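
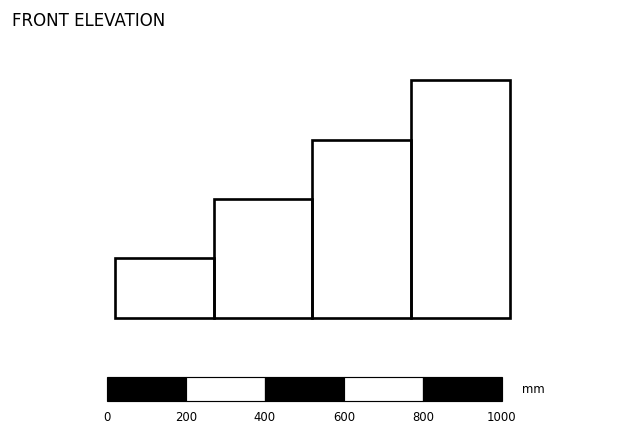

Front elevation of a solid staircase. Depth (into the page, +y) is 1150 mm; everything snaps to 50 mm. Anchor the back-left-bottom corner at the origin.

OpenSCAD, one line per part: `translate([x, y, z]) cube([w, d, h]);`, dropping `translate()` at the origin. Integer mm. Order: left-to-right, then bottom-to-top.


cube([250, 1150, 150]);
translate([250, 0, 0]) cube([250, 1150, 300]);
translate([500, 0, 0]) cube([250, 1150, 450]);
translate([750, 0, 0]) cube([250, 1150, 600]);


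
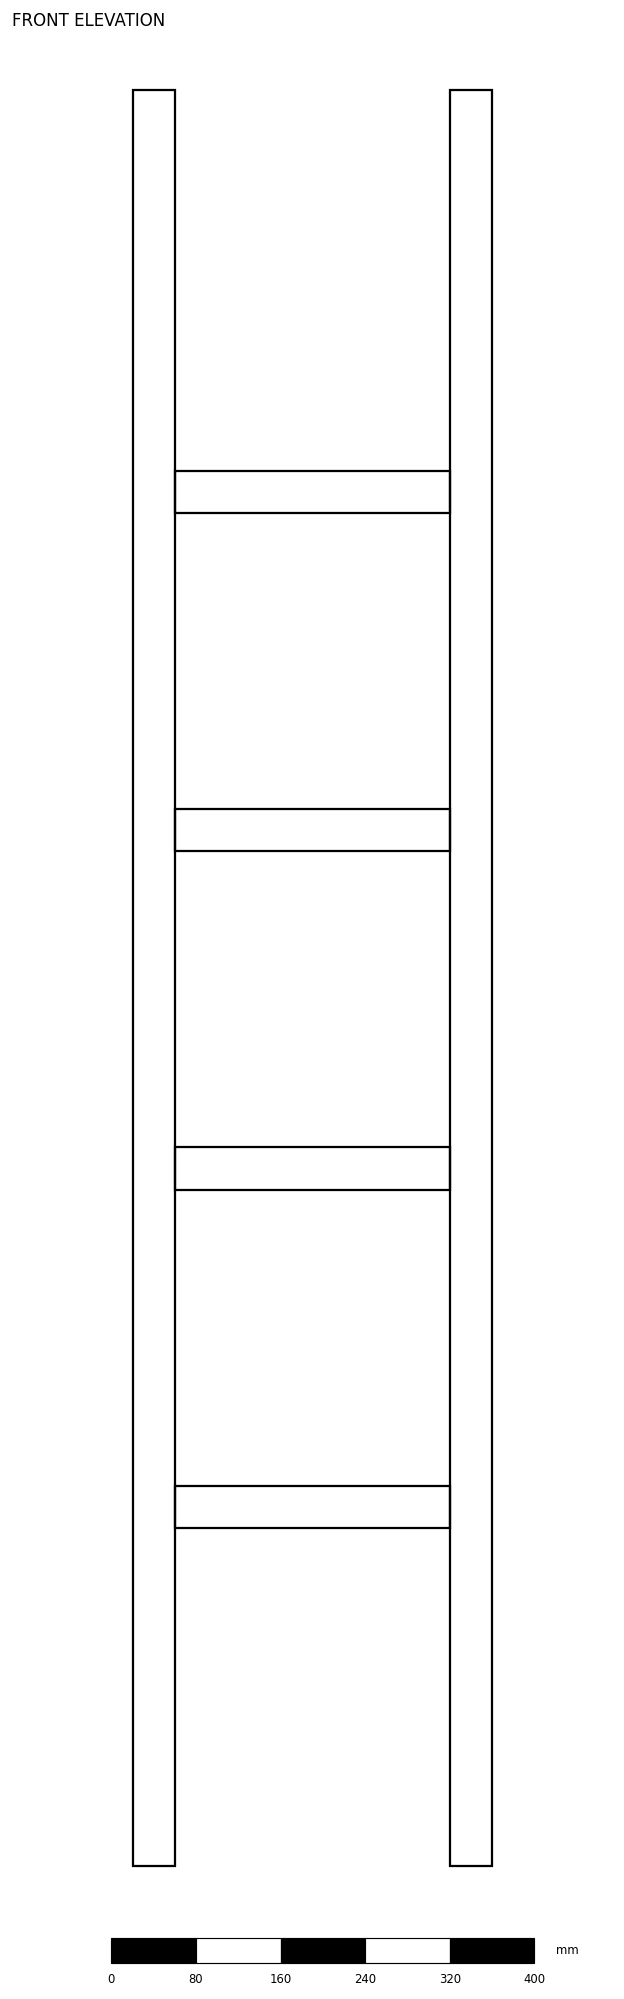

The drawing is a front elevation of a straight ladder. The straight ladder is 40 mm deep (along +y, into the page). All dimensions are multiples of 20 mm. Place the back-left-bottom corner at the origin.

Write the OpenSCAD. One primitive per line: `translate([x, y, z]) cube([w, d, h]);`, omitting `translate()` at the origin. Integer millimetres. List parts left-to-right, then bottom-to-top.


cube([40, 40, 1680]);
translate([40, 0, 320]) cube([260, 40, 40]);
translate([40, 0, 640]) cube([260, 40, 40]);
translate([40, 0, 960]) cube([260, 40, 40]);
translate([40, 0, 1280]) cube([260, 40, 40]);
translate([300, 0, 0]) cube([40, 40, 1680]);


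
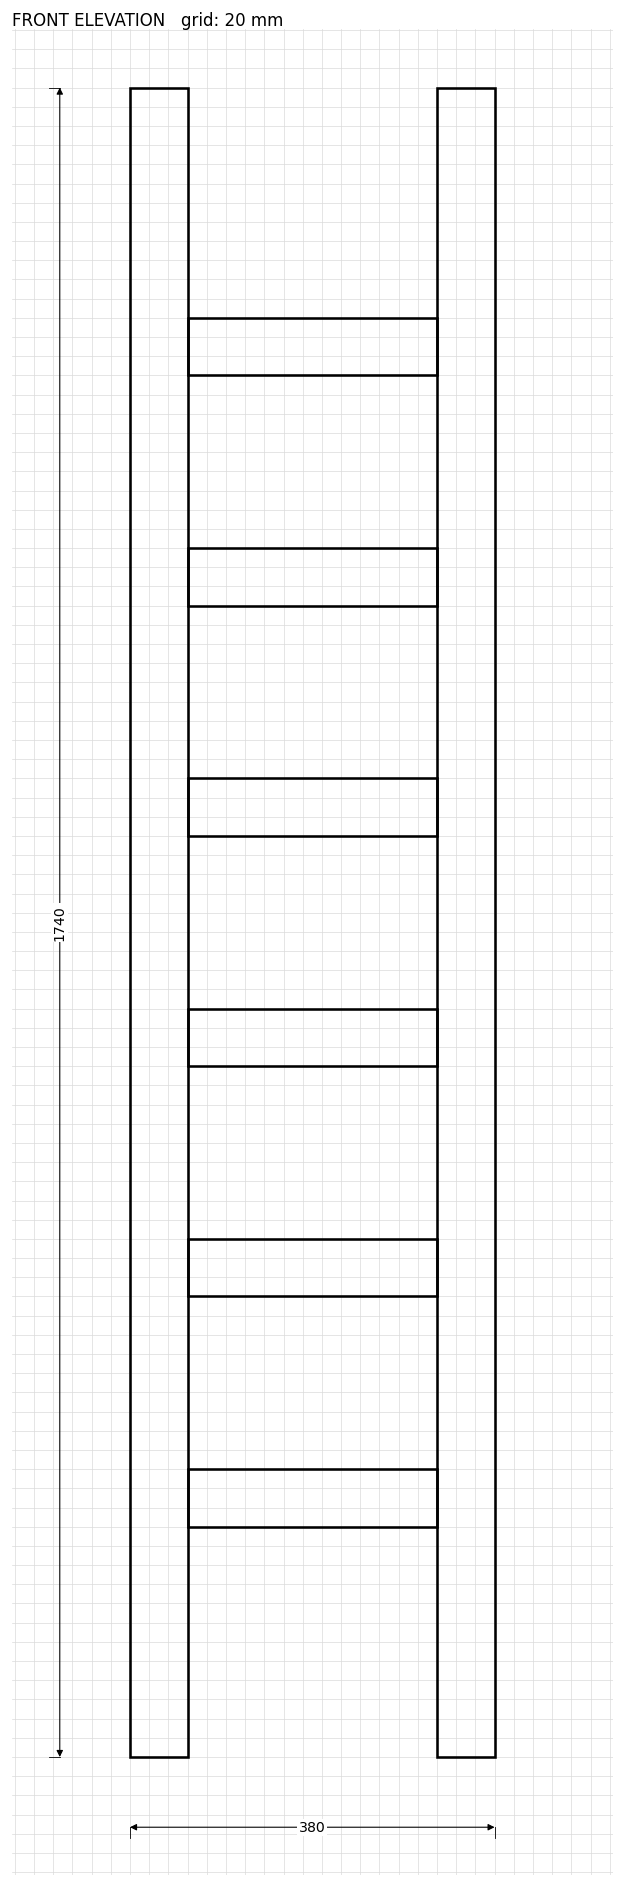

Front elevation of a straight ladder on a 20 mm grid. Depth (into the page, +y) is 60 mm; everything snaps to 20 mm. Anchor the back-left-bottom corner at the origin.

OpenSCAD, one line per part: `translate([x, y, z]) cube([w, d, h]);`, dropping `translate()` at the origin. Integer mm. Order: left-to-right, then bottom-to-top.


cube([60, 60, 1740]);
translate([60, 0, 240]) cube([260, 60, 60]);
translate([60, 0, 480]) cube([260, 60, 60]);
translate([60, 0, 720]) cube([260, 60, 60]);
translate([60, 0, 960]) cube([260, 60, 60]);
translate([60, 0, 1200]) cube([260, 60, 60]);
translate([60, 0, 1440]) cube([260, 60, 60]);
translate([320, 0, 0]) cube([60, 60, 1740]);


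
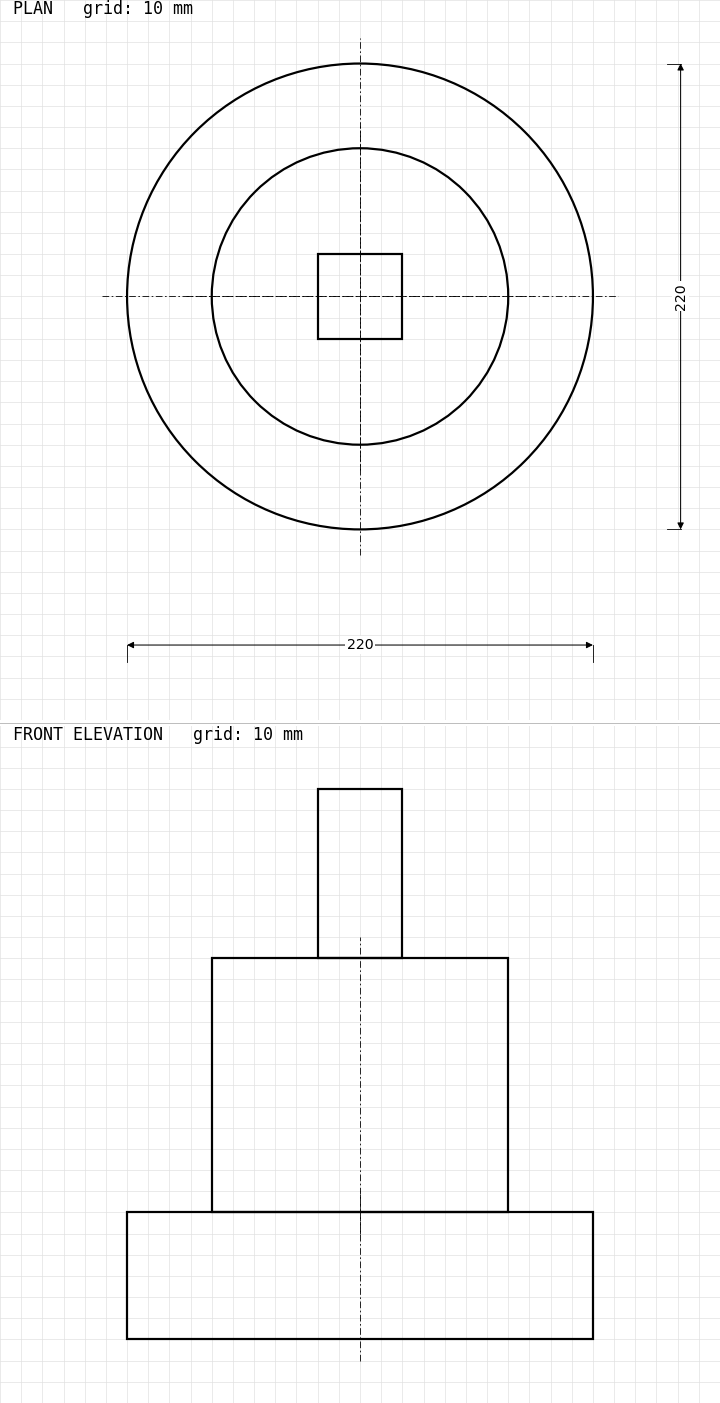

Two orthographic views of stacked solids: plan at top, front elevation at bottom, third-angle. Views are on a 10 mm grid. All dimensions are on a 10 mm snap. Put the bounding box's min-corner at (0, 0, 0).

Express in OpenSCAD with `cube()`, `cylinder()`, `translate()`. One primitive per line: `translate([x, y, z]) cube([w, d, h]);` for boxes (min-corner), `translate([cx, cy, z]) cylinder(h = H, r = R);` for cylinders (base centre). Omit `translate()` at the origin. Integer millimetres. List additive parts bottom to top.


translate([110, 110, 0]) cylinder(h = 60, r = 110);
translate([110, 110, 60]) cylinder(h = 120, r = 70);
translate([90, 90, 180]) cube([40, 40, 80]);


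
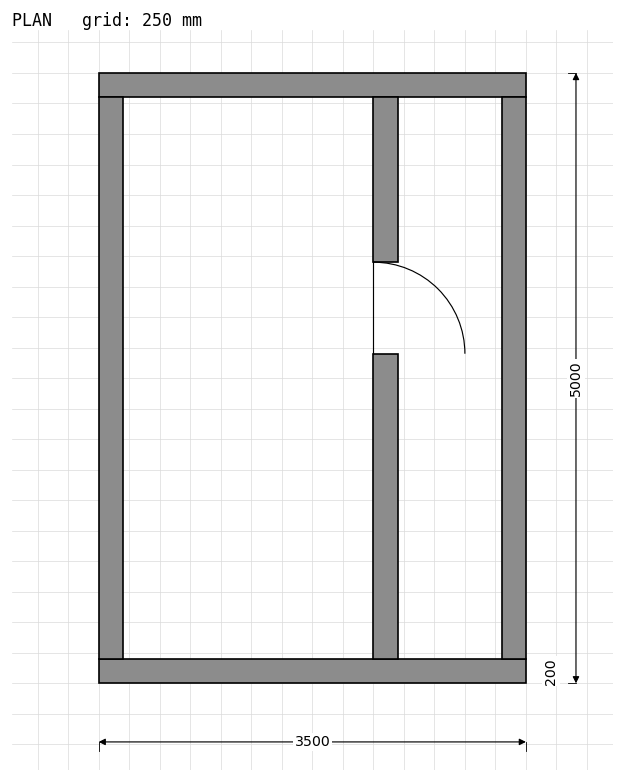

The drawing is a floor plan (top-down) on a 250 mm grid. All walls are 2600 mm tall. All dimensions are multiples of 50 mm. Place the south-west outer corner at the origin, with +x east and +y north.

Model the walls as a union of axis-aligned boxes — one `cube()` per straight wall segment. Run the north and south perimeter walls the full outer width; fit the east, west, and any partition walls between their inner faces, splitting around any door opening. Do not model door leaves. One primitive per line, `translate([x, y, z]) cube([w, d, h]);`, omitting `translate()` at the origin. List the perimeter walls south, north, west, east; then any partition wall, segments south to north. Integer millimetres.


cube([3500, 200, 2600]);
translate([0, 4800, 0]) cube([3500, 200, 2600]);
translate([0, 200, 0]) cube([200, 4600, 2600]);
translate([3300, 200, 0]) cube([200, 4600, 2600]);
translate([2250, 200, 0]) cube([200, 2500, 2600]);
translate([2250, 3450, 0]) cube([200, 1350, 2600]);


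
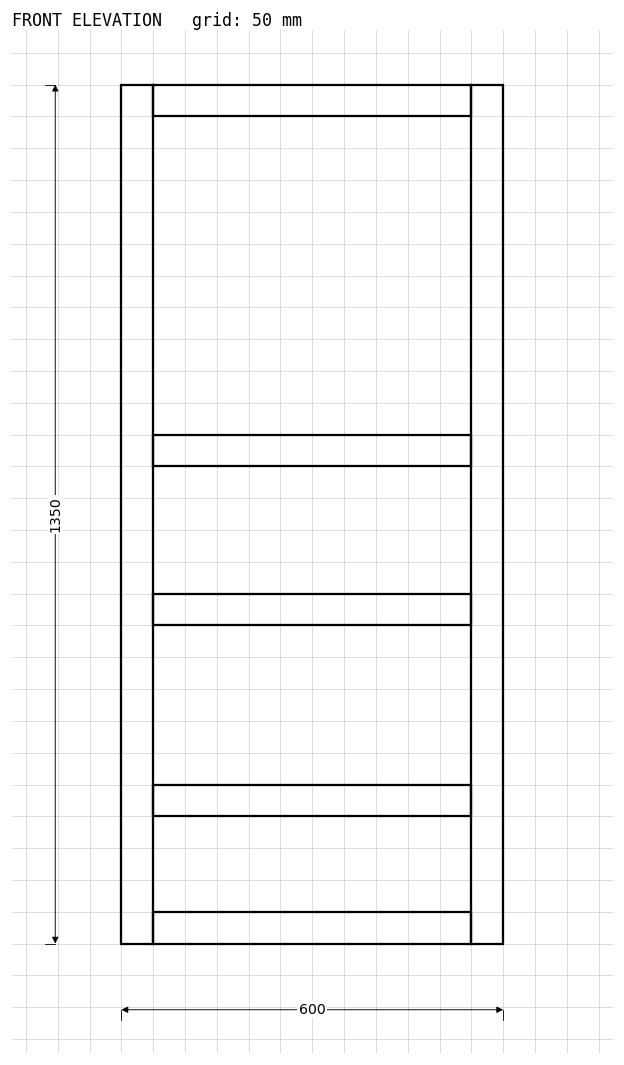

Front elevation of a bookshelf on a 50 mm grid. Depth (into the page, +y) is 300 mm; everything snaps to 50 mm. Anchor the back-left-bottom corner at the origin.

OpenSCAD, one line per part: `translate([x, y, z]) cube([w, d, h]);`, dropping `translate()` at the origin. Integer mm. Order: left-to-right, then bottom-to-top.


cube([50, 300, 1350]);
translate([50, 0, 0]) cube([500, 300, 50]);
translate([50, 0, 200]) cube([500, 300, 50]);
translate([50, 0, 500]) cube([500, 300, 50]);
translate([50, 0, 750]) cube([500, 300, 50]);
translate([50, 0, 1300]) cube([500, 300, 50]);
translate([550, 0, 0]) cube([50, 300, 1350]);


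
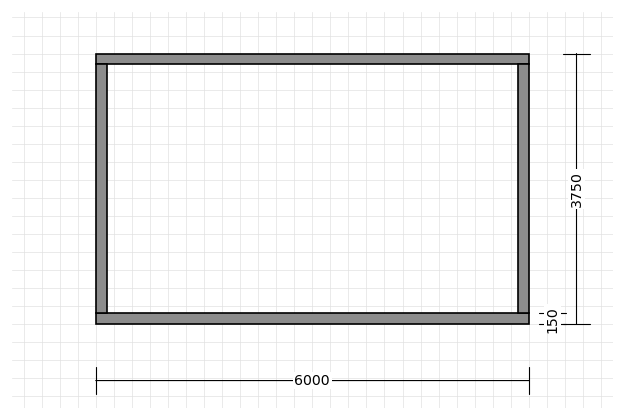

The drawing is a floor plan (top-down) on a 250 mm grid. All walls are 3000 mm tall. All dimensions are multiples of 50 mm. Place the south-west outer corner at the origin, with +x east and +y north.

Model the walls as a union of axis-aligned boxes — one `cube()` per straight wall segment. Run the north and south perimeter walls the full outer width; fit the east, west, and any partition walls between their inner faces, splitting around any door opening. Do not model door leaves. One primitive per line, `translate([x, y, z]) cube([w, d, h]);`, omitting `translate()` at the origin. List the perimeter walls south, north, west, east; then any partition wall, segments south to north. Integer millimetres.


cube([6000, 150, 3000]);
translate([0, 3600, 0]) cube([6000, 150, 3000]);
translate([0, 150, 0]) cube([150, 3450, 3000]);
translate([5850, 150, 0]) cube([150, 3450, 3000]);


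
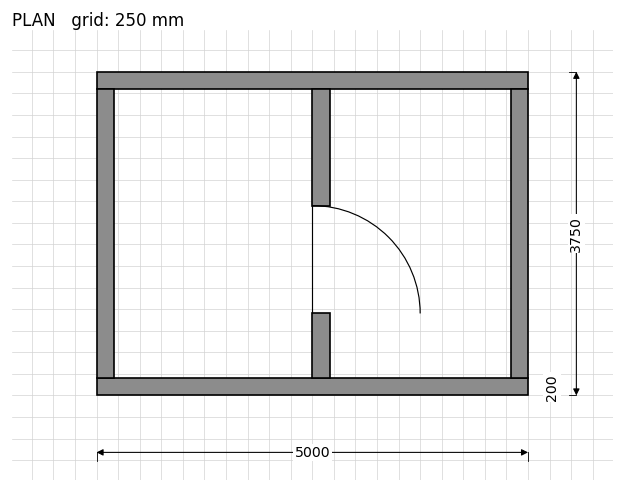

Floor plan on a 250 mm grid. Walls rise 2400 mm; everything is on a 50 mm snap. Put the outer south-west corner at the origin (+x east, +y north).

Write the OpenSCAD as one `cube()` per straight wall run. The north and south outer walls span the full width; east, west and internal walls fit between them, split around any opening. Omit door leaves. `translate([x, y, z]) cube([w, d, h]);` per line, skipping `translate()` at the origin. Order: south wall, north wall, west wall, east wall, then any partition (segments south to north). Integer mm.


cube([5000, 200, 2400]);
translate([0, 3550, 0]) cube([5000, 200, 2400]);
translate([0, 200, 0]) cube([200, 3350, 2400]);
translate([4800, 200, 0]) cube([200, 3350, 2400]);
translate([2500, 200, 0]) cube([200, 750, 2400]);
translate([2500, 2200, 0]) cube([200, 1350, 2400]);


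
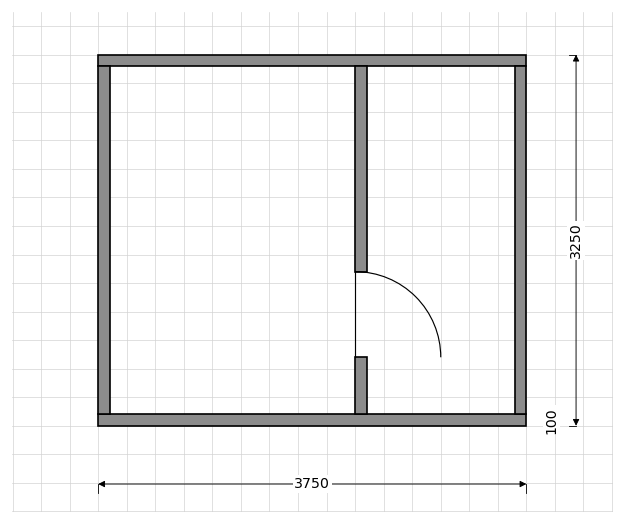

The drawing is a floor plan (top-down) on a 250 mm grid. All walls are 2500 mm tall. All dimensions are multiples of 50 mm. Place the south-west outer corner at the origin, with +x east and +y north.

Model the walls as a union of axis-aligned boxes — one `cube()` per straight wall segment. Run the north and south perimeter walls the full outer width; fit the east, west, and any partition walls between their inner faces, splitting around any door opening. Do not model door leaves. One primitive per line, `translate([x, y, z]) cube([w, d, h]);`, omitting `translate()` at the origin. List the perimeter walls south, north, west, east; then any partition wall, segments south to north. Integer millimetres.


cube([3750, 100, 2500]);
translate([0, 3150, 0]) cube([3750, 100, 2500]);
translate([0, 100, 0]) cube([100, 3050, 2500]);
translate([3650, 100, 0]) cube([100, 3050, 2500]);
translate([2250, 100, 0]) cube([100, 500, 2500]);
translate([2250, 1350, 0]) cube([100, 1800, 2500]);


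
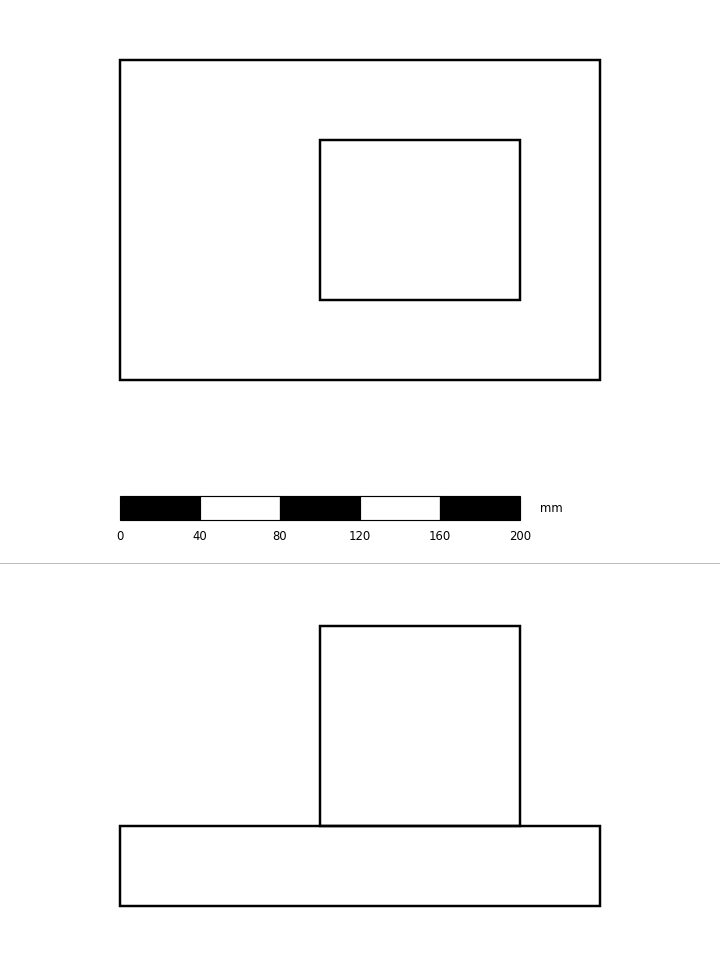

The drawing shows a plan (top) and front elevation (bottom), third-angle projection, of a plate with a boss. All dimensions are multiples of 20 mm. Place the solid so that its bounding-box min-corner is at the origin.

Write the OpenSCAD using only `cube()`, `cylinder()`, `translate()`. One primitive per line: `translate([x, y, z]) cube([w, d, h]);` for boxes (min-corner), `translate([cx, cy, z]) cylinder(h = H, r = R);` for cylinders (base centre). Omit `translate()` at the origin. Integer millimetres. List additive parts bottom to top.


cube([240, 160, 40]);
translate([100, 40, 40]) cube([100, 80, 100]);


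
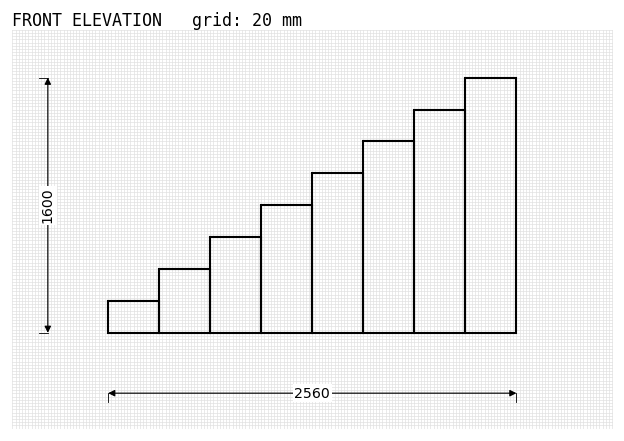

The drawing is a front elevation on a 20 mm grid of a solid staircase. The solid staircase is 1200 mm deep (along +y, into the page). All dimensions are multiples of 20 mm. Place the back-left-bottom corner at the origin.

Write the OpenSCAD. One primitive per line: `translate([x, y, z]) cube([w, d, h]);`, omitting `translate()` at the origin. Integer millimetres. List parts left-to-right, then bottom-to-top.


cube([320, 1200, 200]);
translate([320, 0, 0]) cube([320, 1200, 400]);
translate([640, 0, 0]) cube([320, 1200, 600]);
translate([960, 0, 0]) cube([320, 1200, 800]);
translate([1280, 0, 0]) cube([320, 1200, 1000]);
translate([1600, 0, 0]) cube([320, 1200, 1200]);
translate([1920, 0, 0]) cube([320, 1200, 1400]);
translate([2240, 0, 0]) cube([320, 1200, 1600]);


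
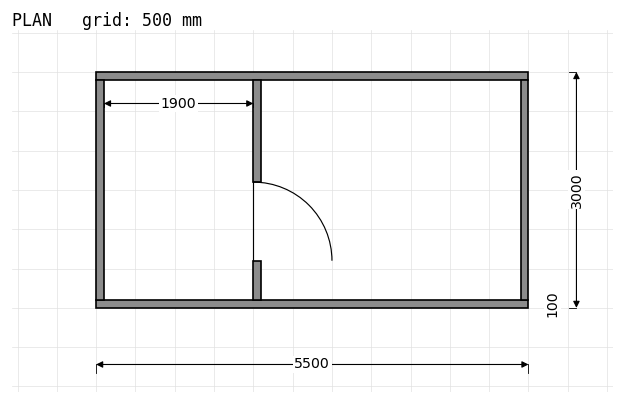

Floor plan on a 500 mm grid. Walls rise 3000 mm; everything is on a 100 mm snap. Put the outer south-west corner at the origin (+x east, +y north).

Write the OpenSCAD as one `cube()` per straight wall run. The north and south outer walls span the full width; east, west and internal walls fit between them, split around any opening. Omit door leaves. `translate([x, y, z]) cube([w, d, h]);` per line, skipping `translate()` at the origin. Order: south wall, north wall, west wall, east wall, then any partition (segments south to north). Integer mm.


cube([5500, 100, 3000]);
translate([0, 2900, 0]) cube([5500, 100, 3000]);
translate([0, 100, 0]) cube([100, 2800, 3000]);
translate([5400, 100, 0]) cube([100, 2800, 3000]);
translate([2000, 100, 0]) cube([100, 500, 3000]);
translate([2000, 1600, 0]) cube([100, 1300, 3000]);


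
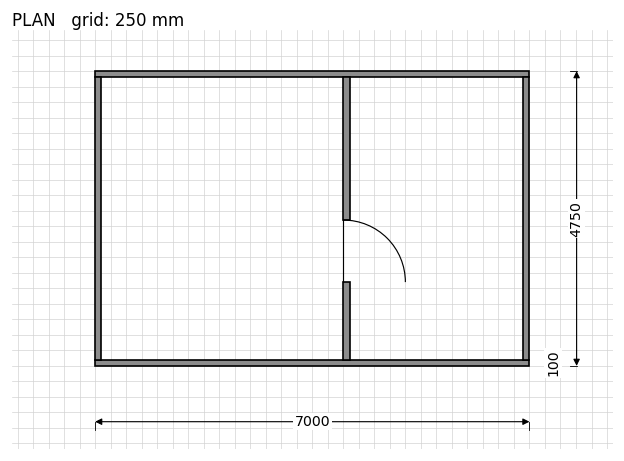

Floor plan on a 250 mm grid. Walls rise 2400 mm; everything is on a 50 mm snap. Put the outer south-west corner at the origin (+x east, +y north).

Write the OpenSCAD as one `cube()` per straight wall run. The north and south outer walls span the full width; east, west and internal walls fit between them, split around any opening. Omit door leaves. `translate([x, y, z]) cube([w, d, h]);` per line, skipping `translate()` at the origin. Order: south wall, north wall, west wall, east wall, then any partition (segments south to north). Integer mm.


cube([7000, 100, 2400]);
translate([0, 4650, 0]) cube([7000, 100, 2400]);
translate([0, 100, 0]) cube([100, 4550, 2400]);
translate([6900, 100, 0]) cube([100, 4550, 2400]);
translate([4000, 100, 0]) cube([100, 1250, 2400]);
translate([4000, 2350, 0]) cube([100, 2300, 2400]);


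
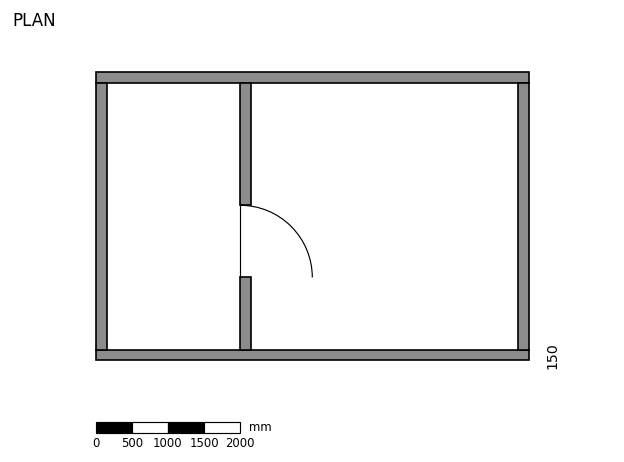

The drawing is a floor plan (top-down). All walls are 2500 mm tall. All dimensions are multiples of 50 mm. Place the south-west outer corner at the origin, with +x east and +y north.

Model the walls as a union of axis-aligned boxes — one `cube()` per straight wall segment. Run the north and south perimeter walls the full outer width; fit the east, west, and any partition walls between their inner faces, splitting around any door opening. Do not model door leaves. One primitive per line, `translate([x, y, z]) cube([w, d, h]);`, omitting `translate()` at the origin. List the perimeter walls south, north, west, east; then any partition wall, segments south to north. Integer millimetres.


cube([6000, 150, 2500]);
translate([0, 3850, 0]) cube([6000, 150, 2500]);
translate([0, 150, 0]) cube([150, 3700, 2500]);
translate([5850, 150, 0]) cube([150, 3700, 2500]);
translate([2000, 150, 0]) cube([150, 1000, 2500]);
translate([2000, 2150, 0]) cube([150, 1700, 2500]);


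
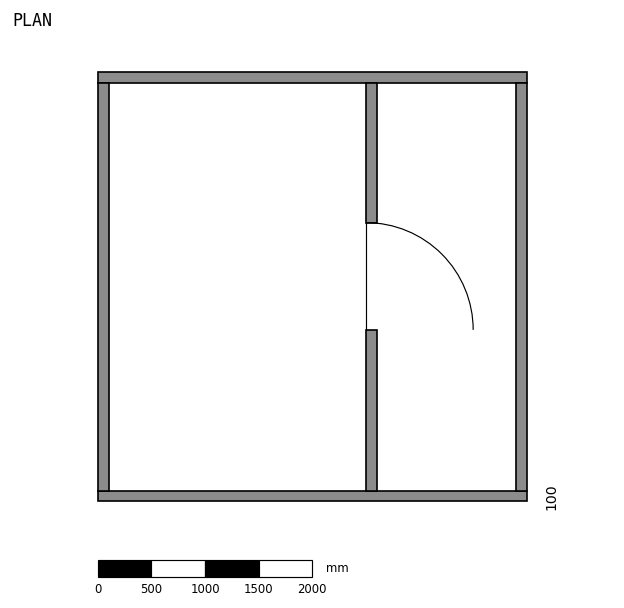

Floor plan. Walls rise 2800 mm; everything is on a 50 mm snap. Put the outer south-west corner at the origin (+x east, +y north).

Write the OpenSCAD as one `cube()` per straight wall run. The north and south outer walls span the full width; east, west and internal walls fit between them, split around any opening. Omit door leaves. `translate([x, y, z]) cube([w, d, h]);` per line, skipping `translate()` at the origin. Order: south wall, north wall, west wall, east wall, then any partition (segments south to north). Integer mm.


cube([4000, 100, 2800]);
translate([0, 3900, 0]) cube([4000, 100, 2800]);
translate([0, 100, 0]) cube([100, 3800, 2800]);
translate([3900, 100, 0]) cube([100, 3800, 2800]);
translate([2500, 100, 0]) cube([100, 1500, 2800]);
translate([2500, 2600, 0]) cube([100, 1300, 2800]);


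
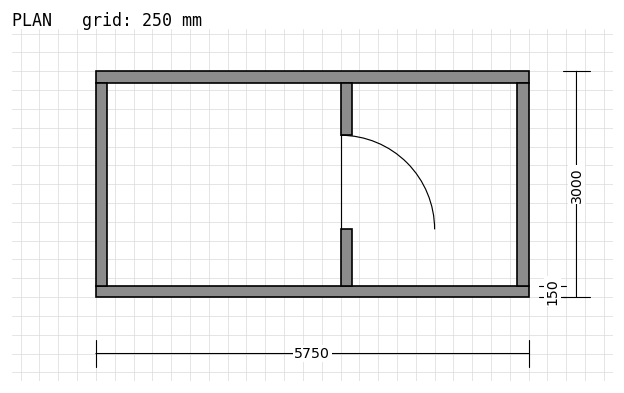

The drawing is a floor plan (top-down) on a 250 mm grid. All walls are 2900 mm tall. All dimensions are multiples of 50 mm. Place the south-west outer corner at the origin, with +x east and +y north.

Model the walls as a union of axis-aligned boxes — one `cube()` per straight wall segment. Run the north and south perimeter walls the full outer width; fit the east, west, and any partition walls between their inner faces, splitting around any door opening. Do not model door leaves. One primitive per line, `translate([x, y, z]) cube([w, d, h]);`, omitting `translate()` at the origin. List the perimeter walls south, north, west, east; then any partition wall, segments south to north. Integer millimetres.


cube([5750, 150, 2900]);
translate([0, 2850, 0]) cube([5750, 150, 2900]);
translate([0, 150, 0]) cube([150, 2700, 2900]);
translate([5600, 150, 0]) cube([150, 2700, 2900]);
translate([3250, 150, 0]) cube([150, 750, 2900]);
translate([3250, 2150, 0]) cube([150, 700, 2900]);


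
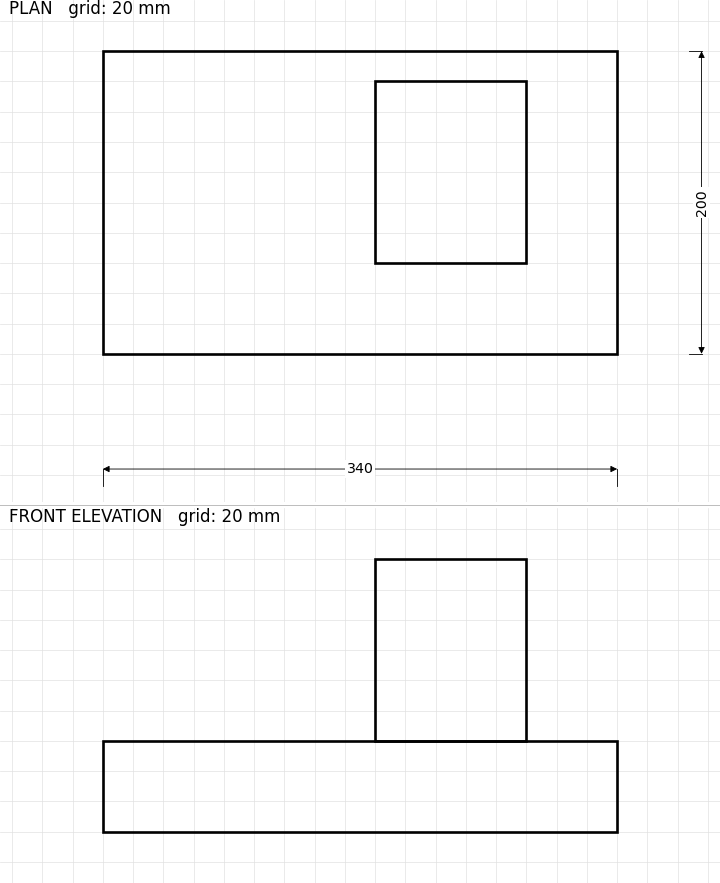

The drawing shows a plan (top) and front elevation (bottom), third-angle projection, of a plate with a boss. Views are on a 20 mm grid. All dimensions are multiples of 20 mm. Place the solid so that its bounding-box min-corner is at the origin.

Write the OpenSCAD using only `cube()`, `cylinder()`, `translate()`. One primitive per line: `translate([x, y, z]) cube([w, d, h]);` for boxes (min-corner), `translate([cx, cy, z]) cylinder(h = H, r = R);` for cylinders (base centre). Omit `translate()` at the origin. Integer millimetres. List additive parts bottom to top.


cube([340, 200, 60]);
translate([180, 60, 60]) cube([100, 120, 120]);


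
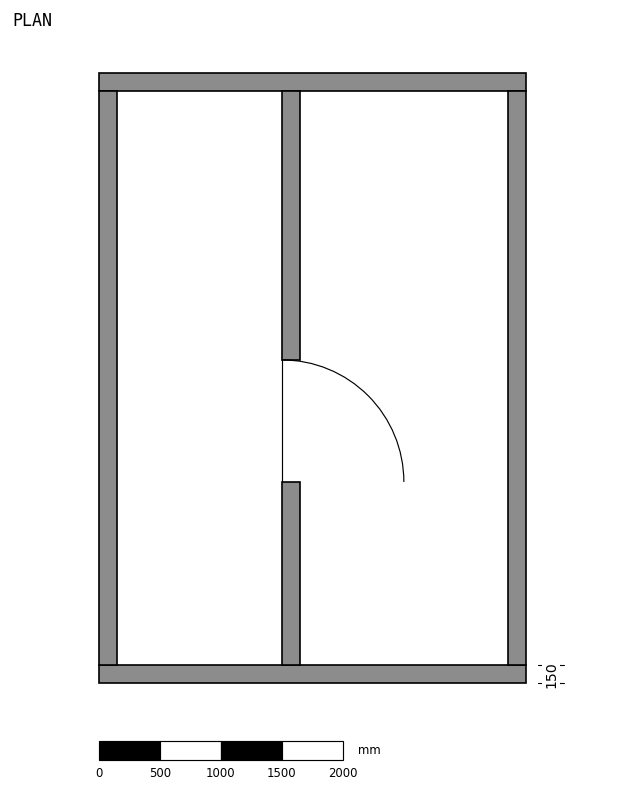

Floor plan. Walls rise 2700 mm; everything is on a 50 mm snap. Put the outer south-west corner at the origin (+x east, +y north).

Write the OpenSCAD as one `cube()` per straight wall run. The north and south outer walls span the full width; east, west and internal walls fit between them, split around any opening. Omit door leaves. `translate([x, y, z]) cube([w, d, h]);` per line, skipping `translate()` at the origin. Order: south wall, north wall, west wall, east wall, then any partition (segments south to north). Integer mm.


cube([3500, 150, 2700]);
translate([0, 4850, 0]) cube([3500, 150, 2700]);
translate([0, 150, 0]) cube([150, 4700, 2700]);
translate([3350, 150, 0]) cube([150, 4700, 2700]);
translate([1500, 150, 0]) cube([150, 1500, 2700]);
translate([1500, 2650, 0]) cube([150, 2200, 2700]);


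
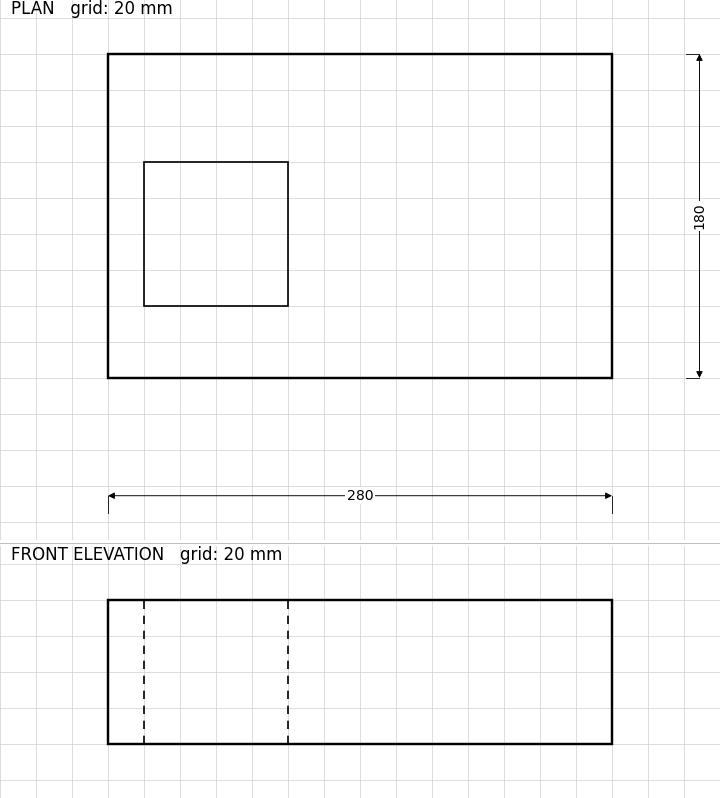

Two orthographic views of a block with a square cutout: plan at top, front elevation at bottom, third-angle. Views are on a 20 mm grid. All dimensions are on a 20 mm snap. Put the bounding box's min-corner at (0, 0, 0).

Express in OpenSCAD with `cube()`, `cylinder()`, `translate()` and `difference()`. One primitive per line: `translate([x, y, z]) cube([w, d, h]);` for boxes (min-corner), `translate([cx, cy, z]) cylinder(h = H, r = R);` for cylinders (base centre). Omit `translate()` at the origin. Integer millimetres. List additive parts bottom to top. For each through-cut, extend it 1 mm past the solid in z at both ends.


difference() {
  cube([280, 180, 80]);
  translate([20, 40, -1]) cube([80, 80, 82]);
}


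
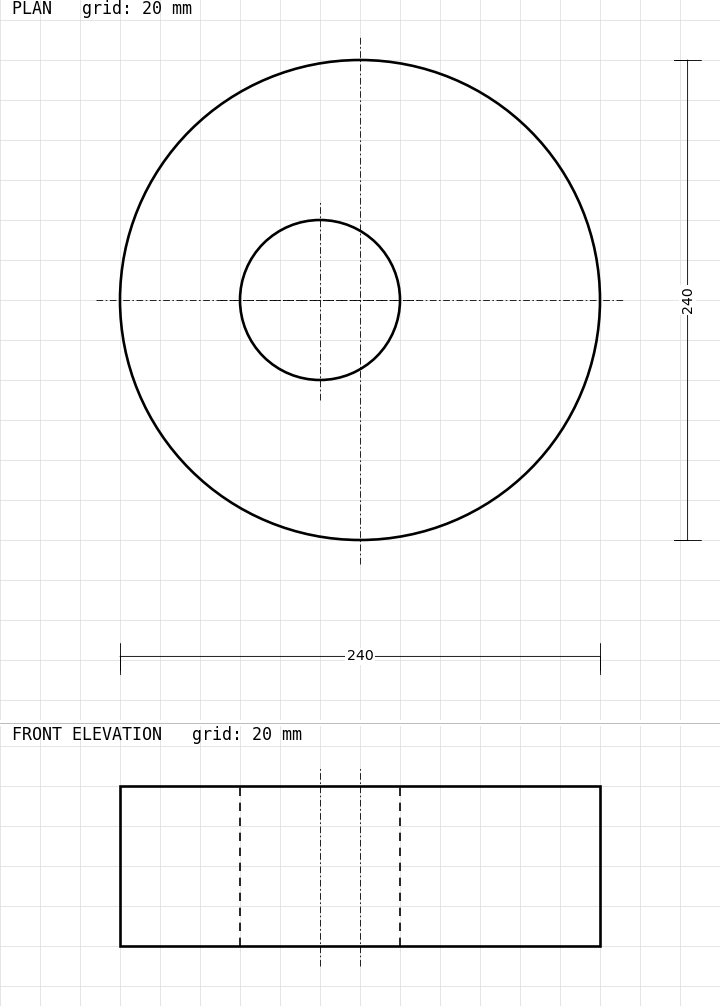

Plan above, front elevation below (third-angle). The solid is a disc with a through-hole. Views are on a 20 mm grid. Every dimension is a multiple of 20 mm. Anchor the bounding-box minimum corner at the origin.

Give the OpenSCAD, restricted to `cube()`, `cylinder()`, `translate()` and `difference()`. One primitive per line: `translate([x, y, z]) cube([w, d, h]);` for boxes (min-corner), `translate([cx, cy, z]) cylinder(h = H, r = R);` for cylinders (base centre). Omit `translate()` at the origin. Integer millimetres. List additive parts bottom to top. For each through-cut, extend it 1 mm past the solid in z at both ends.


difference() {
  translate([120, 120, 0]) cylinder(h = 80, r = 120);
  translate([100, 120, -1]) cylinder(h = 82, r = 40);
}


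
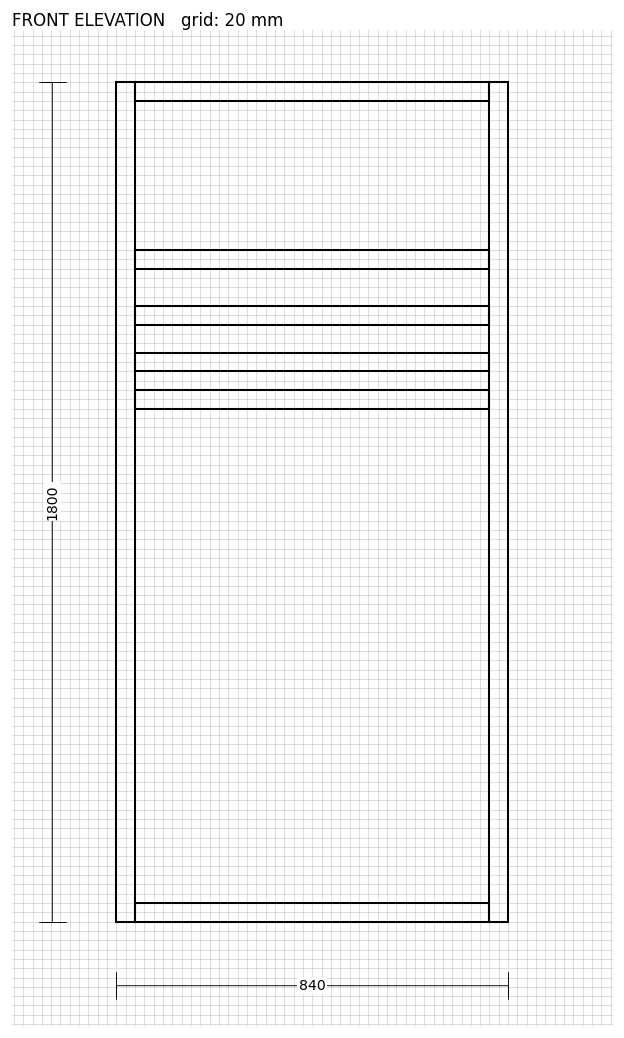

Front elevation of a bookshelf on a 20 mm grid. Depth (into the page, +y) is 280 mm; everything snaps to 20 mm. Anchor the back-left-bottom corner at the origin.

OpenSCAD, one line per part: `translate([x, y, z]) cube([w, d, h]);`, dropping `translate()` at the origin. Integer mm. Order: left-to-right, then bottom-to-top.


cube([40, 280, 1800]);
translate([40, 0, 0]) cube([760, 280, 40]);
translate([40, 0, 1100]) cube([760, 280, 40]);
translate([40, 0, 1180]) cube([760, 280, 40]);
translate([40, 0, 1280]) cube([760, 280, 40]);
translate([40, 0, 1400]) cube([760, 280, 40]);
translate([40, 0, 1760]) cube([760, 280, 40]);
translate([800, 0, 0]) cube([40, 280, 1800]);


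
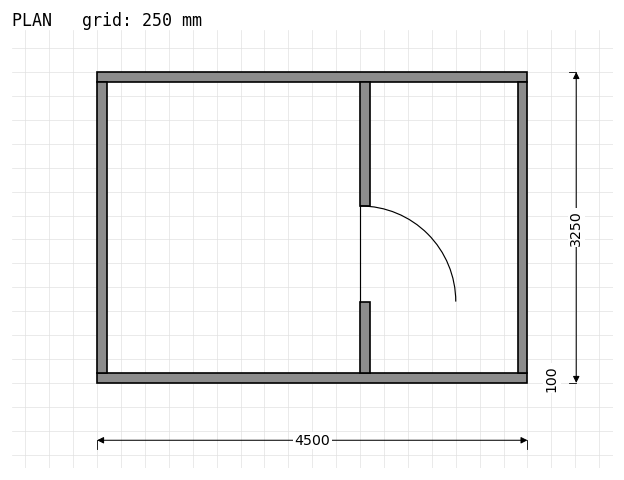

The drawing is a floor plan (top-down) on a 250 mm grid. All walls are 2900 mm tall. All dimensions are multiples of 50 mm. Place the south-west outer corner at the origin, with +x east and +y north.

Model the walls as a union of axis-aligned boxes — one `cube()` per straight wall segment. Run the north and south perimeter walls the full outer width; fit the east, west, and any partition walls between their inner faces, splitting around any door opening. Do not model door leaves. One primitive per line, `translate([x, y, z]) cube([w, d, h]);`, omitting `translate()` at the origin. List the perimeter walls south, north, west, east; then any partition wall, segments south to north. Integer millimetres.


cube([4500, 100, 2900]);
translate([0, 3150, 0]) cube([4500, 100, 2900]);
translate([0, 100, 0]) cube([100, 3050, 2900]);
translate([4400, 100, 0]) cube([100, 3050, 2900]);
translate([2750, 100, 0]) cube([100, 750, 2900]);
translate([2750, 1850, 0]) cube([100, 1300, 2900]);


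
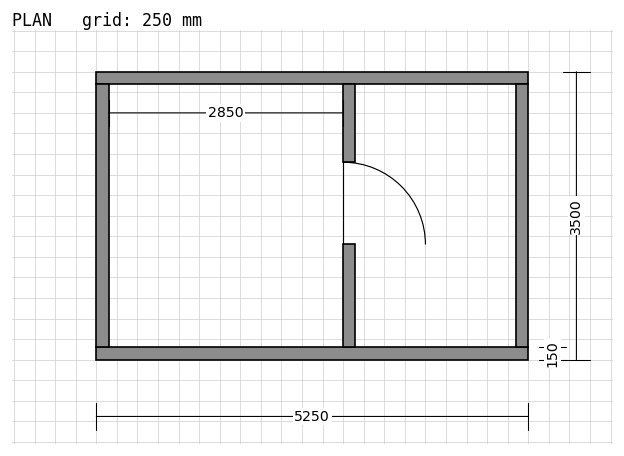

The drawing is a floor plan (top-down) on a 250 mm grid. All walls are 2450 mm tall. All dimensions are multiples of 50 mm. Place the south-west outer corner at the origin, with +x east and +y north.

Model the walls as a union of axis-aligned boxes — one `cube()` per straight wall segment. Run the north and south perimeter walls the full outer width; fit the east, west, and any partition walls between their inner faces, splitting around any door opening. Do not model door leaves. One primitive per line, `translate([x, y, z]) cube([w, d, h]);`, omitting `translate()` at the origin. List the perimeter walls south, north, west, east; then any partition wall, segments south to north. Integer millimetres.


cube([5250, 150, 2450]);
translate([0, 3350, 0]) cube([5250, 150, 2450]);
translate([0, 150, 0]) cube([150, 3200, 2450]);
translate([5100, 150, 0]) cube([150, 3200, 2450]);
translate([3000, 150, 0]) cube([150, 1250, 2450]);
translate([3000, 2400, 0]) cube([150, 950, 2450]);


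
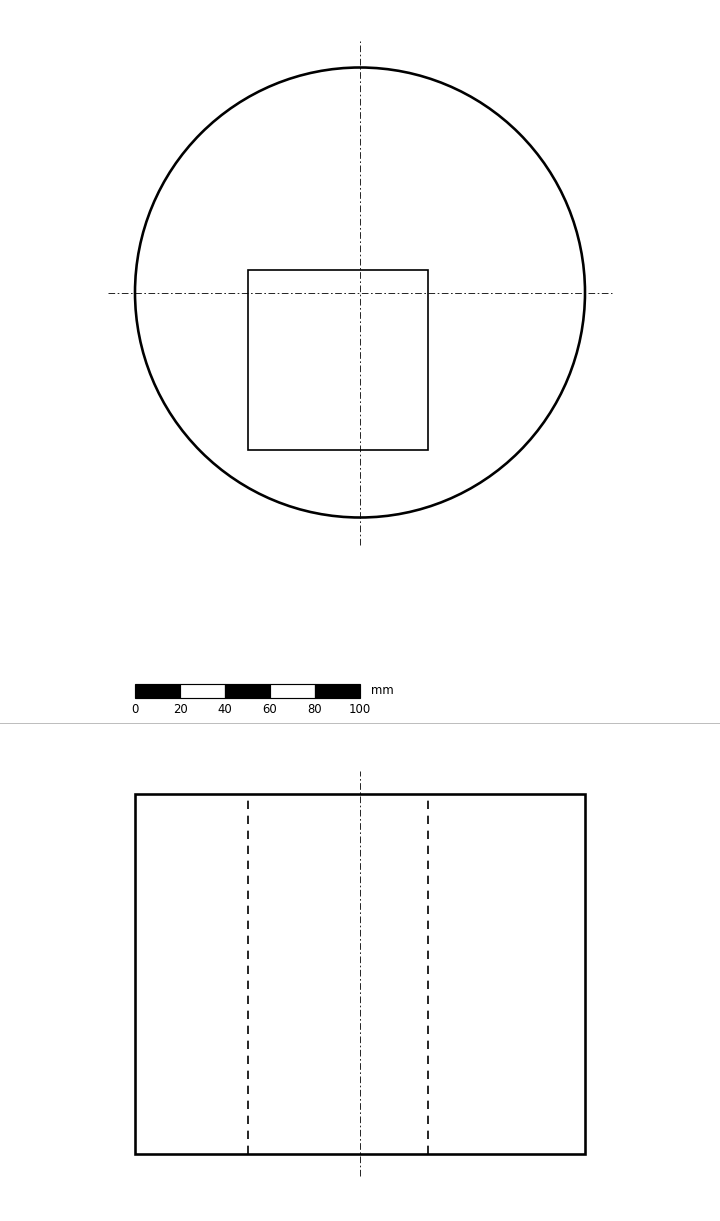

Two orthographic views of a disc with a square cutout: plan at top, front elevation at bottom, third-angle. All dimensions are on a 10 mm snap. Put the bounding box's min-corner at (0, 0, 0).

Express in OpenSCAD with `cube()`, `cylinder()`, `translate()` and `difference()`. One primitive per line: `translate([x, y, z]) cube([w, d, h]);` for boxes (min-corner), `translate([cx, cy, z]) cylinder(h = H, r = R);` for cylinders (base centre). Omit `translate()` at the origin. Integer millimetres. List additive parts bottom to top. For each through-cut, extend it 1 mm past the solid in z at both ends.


difference() {
  translate([100, 100, 0]) cylinder(h = 160, r = 100);
  translate([50, 30, -1]) cube([80, 80, 162]);
}


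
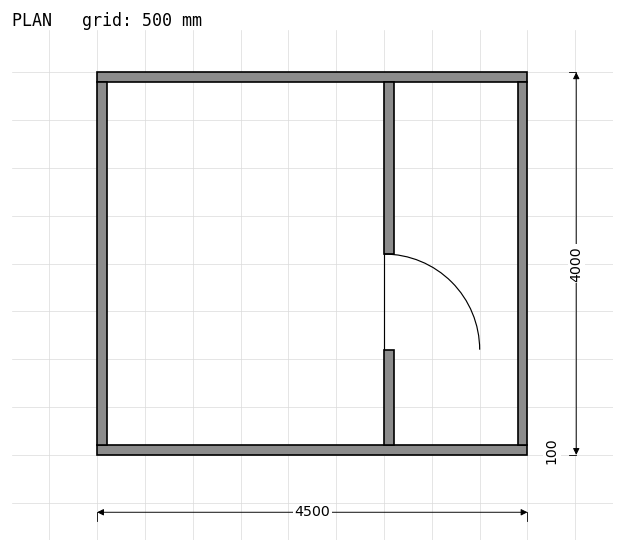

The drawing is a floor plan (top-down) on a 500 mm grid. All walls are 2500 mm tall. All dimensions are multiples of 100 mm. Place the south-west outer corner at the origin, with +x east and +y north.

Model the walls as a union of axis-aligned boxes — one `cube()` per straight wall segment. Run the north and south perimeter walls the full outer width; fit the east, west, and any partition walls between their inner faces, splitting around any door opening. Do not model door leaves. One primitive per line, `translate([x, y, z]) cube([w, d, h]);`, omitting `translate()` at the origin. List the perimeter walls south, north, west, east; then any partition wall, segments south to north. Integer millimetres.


cube([4500, 100, 2500]);
translate([0, 3900, 0]) cube([4500, 100, 2500]);
translate([0, 100, 0]) cube([100, 3800, 2500]);
translate([4400, 100, 0]) cube([100, 3800, 2500]);
translate([3000, 100, 0]) cube([100, 1000, 2500]);
translate([3000, 2100, 0]) cube([100, 1800, 2500]);


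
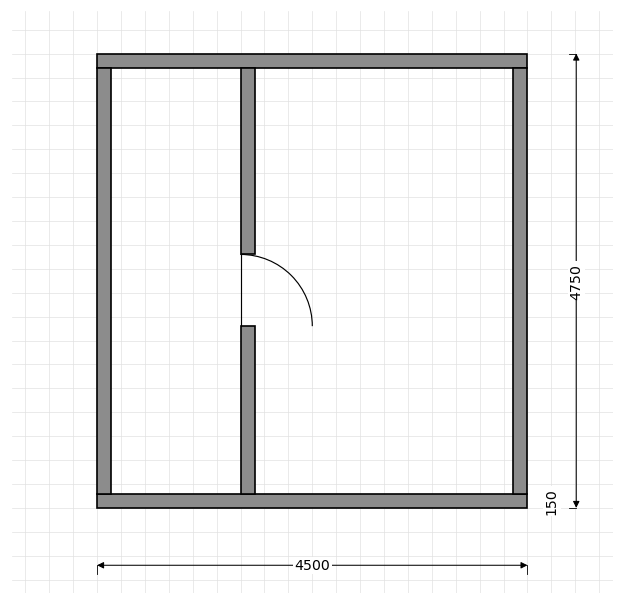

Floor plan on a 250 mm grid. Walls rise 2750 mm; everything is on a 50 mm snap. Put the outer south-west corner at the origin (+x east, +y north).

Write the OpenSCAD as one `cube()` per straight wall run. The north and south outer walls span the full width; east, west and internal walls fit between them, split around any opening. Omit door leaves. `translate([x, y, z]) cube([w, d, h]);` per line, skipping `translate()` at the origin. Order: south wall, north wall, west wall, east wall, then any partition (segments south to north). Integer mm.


cube([4500, 150, 2750]);
translate([0, 4600, 0]) cube([4500, 150, 2750]);
translate([0, 150, 0]) cube([150, 4450, 2750]);
translate([4350, 150, 0]) cube([150, 4450, 2750]);
translate([1500, 150, 0]) cube([150, 1750, 2750]);
translate([1500, 2650, 0]) cube([150, 1950, 2750]);


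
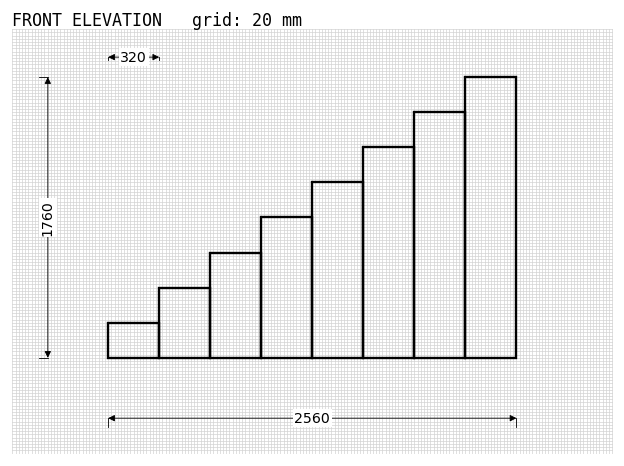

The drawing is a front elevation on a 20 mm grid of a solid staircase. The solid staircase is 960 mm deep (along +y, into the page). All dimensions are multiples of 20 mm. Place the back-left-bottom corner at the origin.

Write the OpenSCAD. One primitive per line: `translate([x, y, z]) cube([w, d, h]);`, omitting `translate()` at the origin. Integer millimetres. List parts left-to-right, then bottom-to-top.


cube([320, 960, 220]);
translate([320, 0, 0]) cube([320, 960, 440]);
translate([640, 0, 0]) cube([320, 960, 660]);
translate([960, 0, 0]) cube([320, 960, 880]);
translate([1280, 0, 0]) cube([320, 960, 1100]);
translate([1600, 0, 0]) cube([320, 960, 1320]);
translate([1920, 0, 0]) cube([320, 960, 1540]);
translate([2240, 0, 0]) cube([320, 960, 1760]);


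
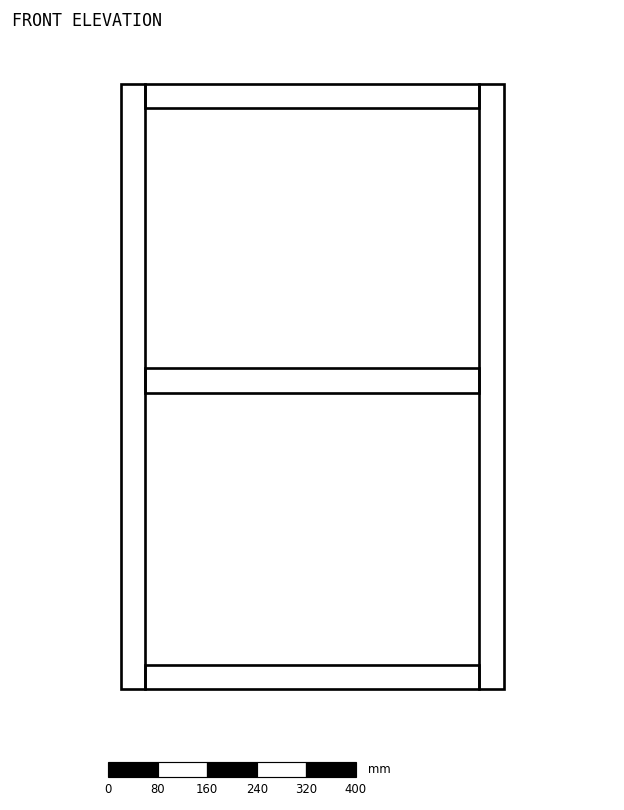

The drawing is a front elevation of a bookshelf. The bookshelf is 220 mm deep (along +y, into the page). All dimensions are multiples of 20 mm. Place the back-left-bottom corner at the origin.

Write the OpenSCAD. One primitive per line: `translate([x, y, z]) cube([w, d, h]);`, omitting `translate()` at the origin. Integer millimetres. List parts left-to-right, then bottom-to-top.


cube([40, 220, 980]);
translate([40, 0, 0]) cube([540, 220, 40]);
translate([40, 0, 480]) cube([540, 220, 40]);
translate([40, 0, 940]) cube([540, 220, 40]);
translate([580, 0, 0]) cube([40, 220, 980]);


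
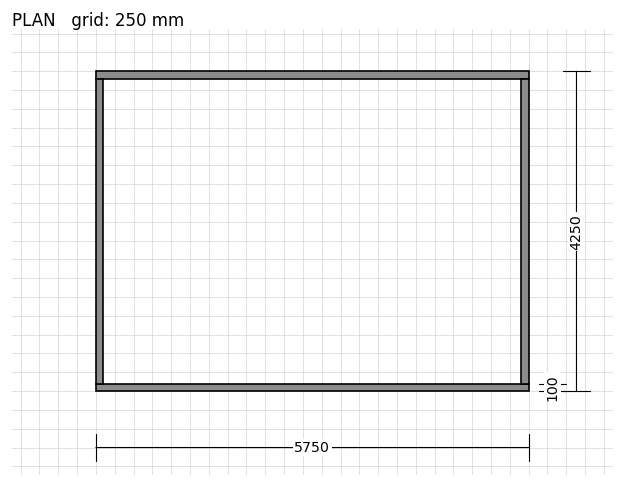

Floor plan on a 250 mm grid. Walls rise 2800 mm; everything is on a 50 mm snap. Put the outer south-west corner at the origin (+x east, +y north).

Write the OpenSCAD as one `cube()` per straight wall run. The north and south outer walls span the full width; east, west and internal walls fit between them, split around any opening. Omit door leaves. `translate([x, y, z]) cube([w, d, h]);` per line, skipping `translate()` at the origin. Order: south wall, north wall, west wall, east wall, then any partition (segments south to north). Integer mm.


cube([5750, 100, 2800]);
translate([0, 4150, 0]) cube([5750, 100, 2800]);
translate([0, 100, 0]) cube([100, 4050, 2800]);
translate([5650, 100, 0]) cube([100, 4050, 2800]);


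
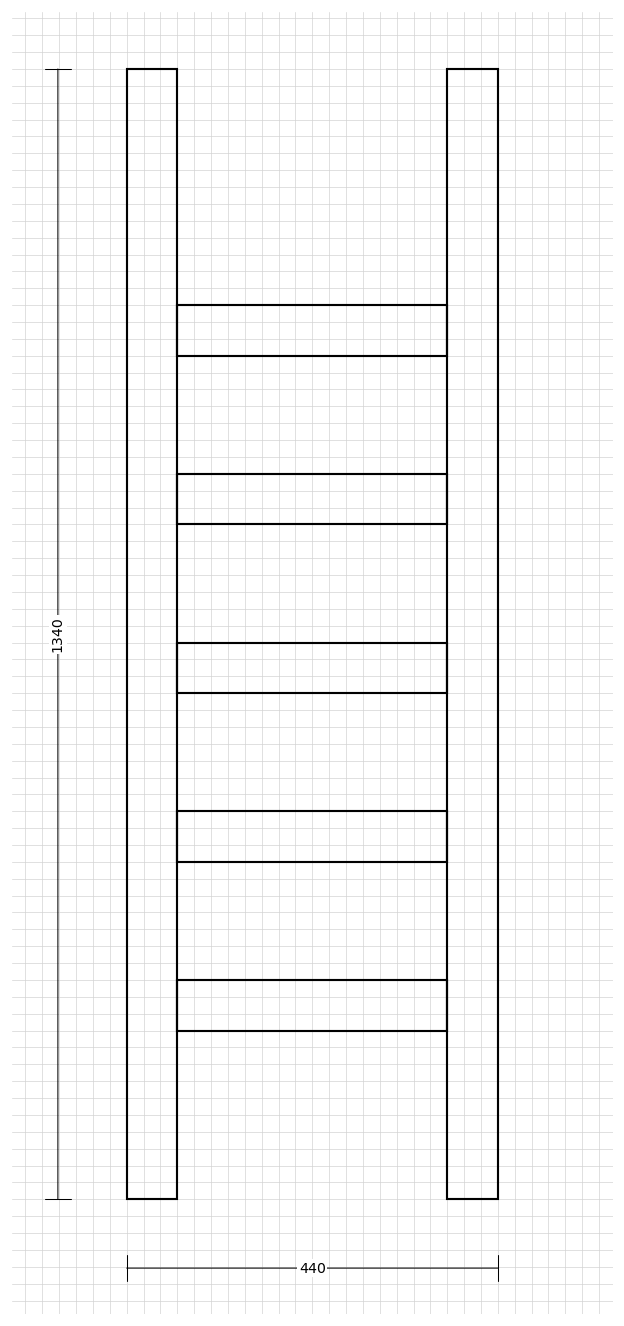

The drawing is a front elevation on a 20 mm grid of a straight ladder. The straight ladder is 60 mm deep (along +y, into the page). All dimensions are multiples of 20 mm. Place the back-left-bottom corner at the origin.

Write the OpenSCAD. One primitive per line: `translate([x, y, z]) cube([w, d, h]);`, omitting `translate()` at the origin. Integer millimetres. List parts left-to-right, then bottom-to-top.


cube([60, 60, 1340]);
translate([60, 0, 200]) cube([320, 60, 60]);
translate([60, 0, 400]) cube([320, 60, 60]);
translate([60, 0, 600]) cube([320, 60, 60]);
translate([60, 0, 800]) cube([320, 60, 60]);
translate([60, 0, 1000]) cube([320, 60, 60]);
translate([380, 0, 0]) cube([60, 60, 1340]);


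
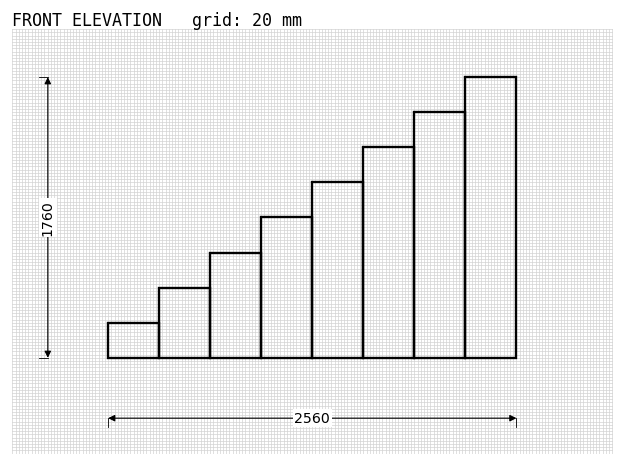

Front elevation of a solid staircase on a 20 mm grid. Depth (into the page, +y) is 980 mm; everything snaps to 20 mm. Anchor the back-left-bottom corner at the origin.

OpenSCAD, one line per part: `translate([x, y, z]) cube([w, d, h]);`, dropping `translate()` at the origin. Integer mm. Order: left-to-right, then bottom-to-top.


cube([320, 980, 220]);
translate([320, 0, 0]) cube([320, 980, 440]);
translate([640, 0, 0]) cube([320, 980, 660]);
translate([960, 0, 0]) cube([320, 980, 880]);
translate([1280, 0, 0]) cube([320, 980, 1100]);
translate([1600, 0, 0]) cube([320, 980, 1320]);
translate([1920, 0, 0]) cube([320, 980, 1540]);
translate([2240, 0, 0]) cube([320, 980, 1760]);


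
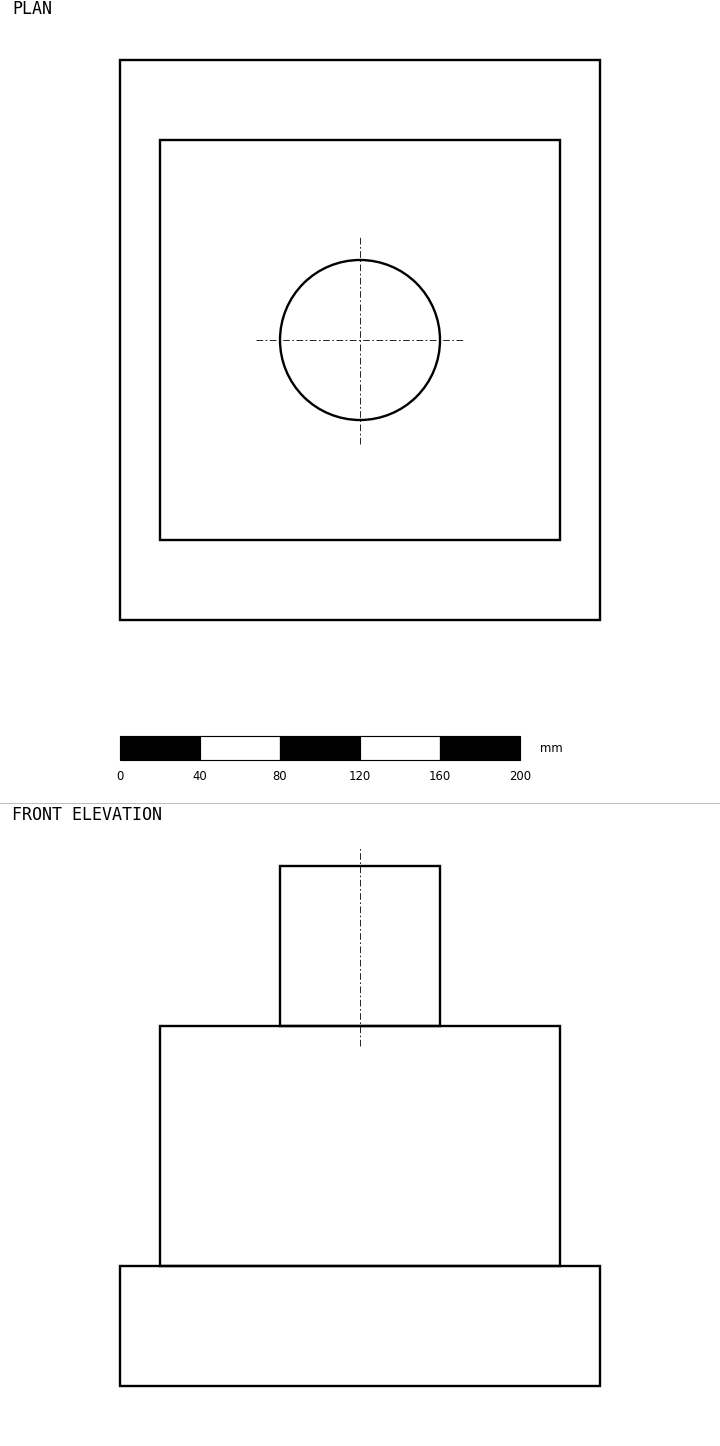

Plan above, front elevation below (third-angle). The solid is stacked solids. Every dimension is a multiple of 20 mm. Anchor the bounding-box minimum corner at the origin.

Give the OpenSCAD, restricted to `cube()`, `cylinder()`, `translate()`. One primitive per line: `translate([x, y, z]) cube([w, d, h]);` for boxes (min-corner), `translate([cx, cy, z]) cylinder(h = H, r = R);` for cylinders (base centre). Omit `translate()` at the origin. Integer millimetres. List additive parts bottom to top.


cube([240, 280, 60]);
translate([20, 40, 60]) cube([200, 200, 120]);
translate([120, 140, 180]) cylinder(h = 80, r = 40);


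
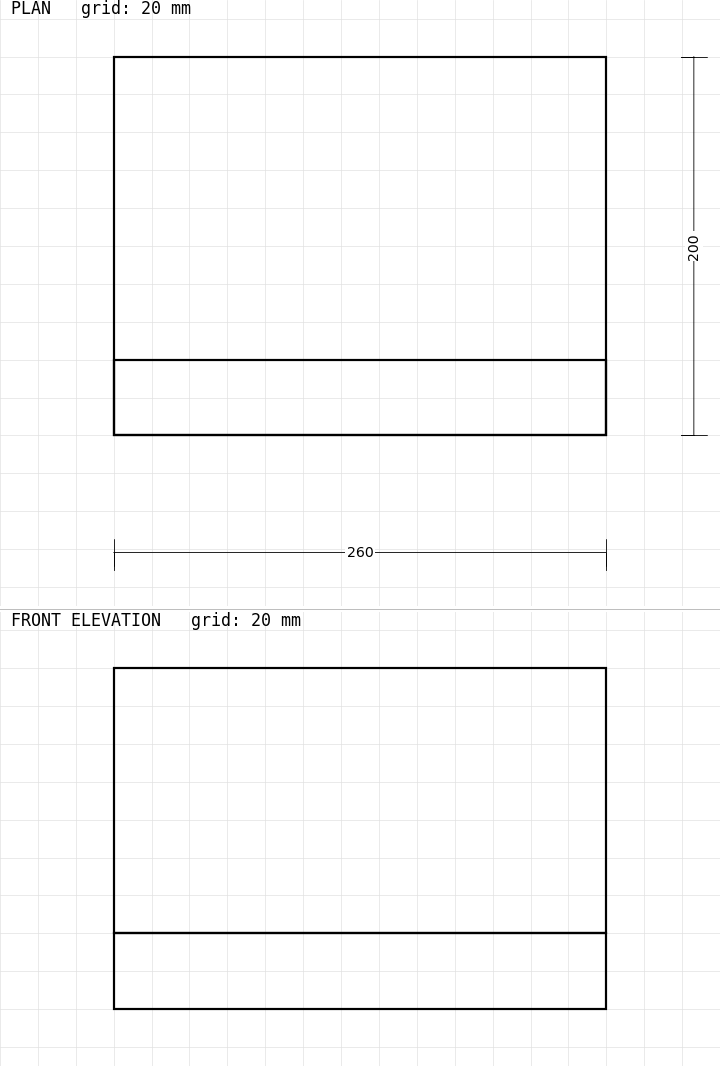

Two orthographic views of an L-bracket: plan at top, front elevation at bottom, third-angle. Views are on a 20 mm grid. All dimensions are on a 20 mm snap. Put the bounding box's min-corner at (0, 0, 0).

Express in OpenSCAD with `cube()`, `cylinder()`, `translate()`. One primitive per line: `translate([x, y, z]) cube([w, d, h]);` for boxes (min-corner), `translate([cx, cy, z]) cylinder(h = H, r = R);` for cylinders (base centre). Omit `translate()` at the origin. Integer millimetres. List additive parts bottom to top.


cube([260, 200, 40]);
translate([0, 0, 40]) cube([260, 40, 140]);


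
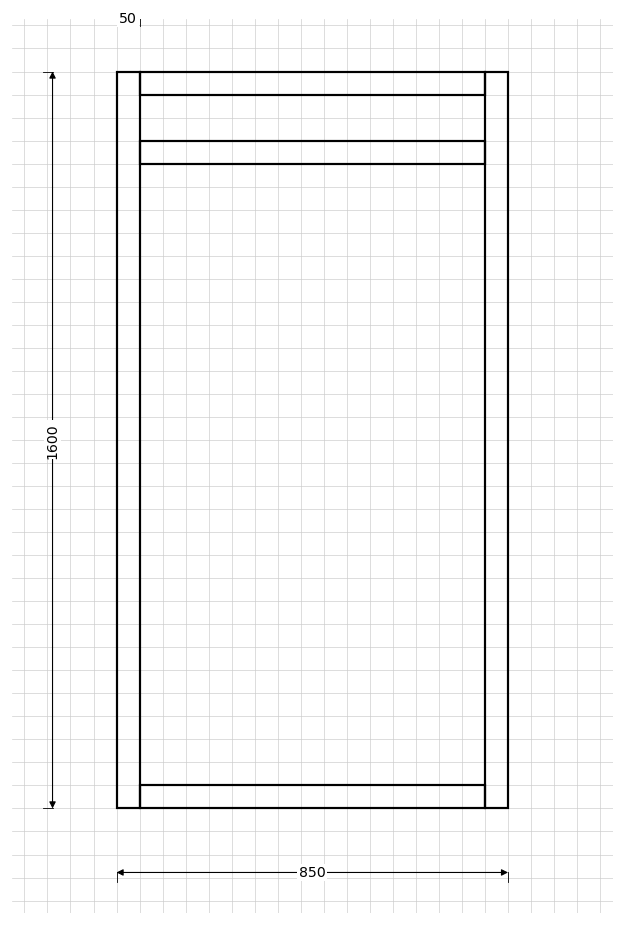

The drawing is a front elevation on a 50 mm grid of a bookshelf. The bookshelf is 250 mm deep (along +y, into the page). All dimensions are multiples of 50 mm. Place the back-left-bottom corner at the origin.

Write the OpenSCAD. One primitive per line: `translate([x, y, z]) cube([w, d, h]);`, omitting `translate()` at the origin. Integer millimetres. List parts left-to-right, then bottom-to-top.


cube([50, 250, 1600]);
translate([50, 0, 0]) cube([750, 250, 50]);
translate([50, 0, 1400]) cube([750, 250, 50]);
translate([50, 0, 1550]) cube([750, 250, 50]);
translate([800, 0, 0]) cube([50, 250, 1600]);


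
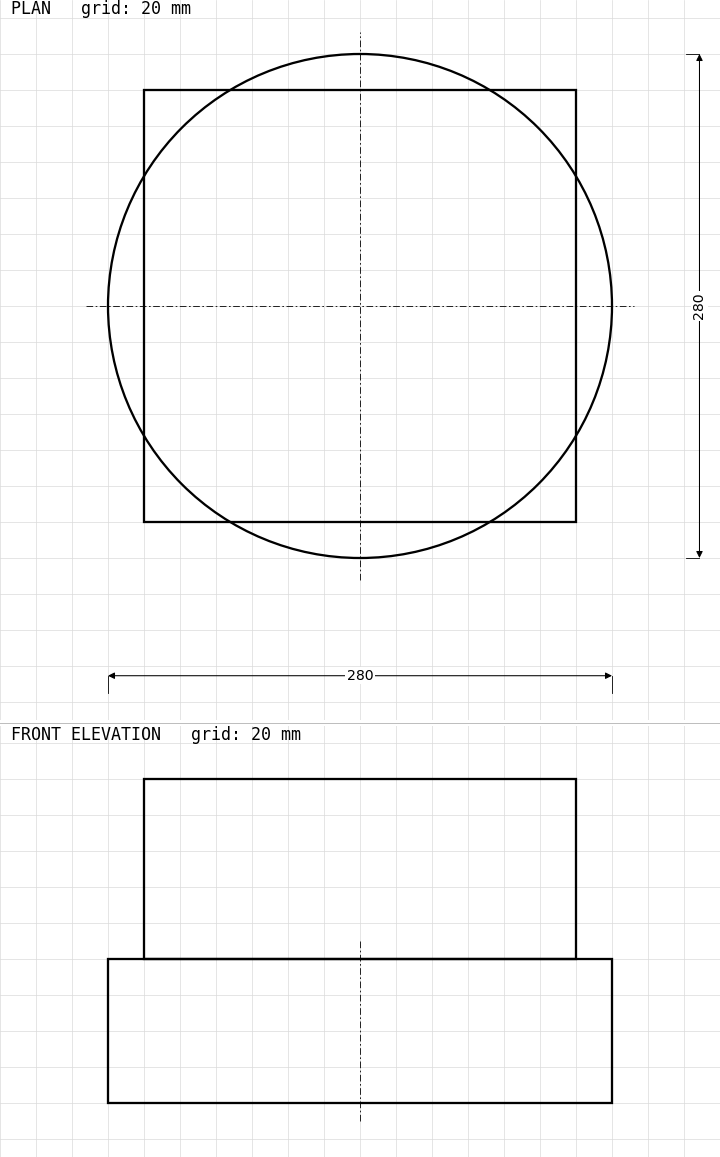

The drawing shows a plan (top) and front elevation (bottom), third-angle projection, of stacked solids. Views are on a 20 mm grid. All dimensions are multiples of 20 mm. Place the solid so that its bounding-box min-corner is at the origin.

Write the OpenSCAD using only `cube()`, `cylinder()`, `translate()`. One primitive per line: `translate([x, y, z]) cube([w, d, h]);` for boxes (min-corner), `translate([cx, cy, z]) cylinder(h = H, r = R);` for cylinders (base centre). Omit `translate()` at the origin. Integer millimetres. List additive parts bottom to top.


translate([140, 140, 0]) cylinder(h = 80, r = 140);
translate([20, 20, 80]) cube([240, 240, 100]);


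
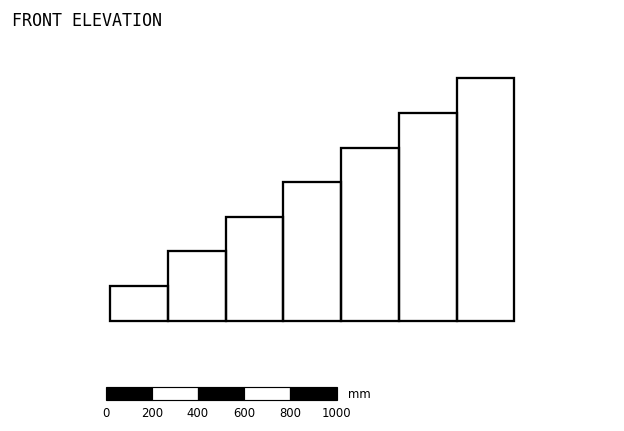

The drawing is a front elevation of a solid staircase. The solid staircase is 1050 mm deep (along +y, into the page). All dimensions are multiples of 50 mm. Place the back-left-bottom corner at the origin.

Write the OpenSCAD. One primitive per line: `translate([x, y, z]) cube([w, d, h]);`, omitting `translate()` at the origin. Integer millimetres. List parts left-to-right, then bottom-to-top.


cube([250, 1050, 150]);
translate([250, 0, 0]) cube([250, 1050, 300]);
translate([500, 0, 0]) cube([250, 1050, 450]);
translate([750, 0, 0]) cube([250, 1050, 600]);
translate([1000, 0, 0]) cube([250, 1050, 750]);
translate([1250, 0, 0]) cube([250, 1050, 900]);
translate([1500, 0, 0]) cube([250, 1050, 1050]);


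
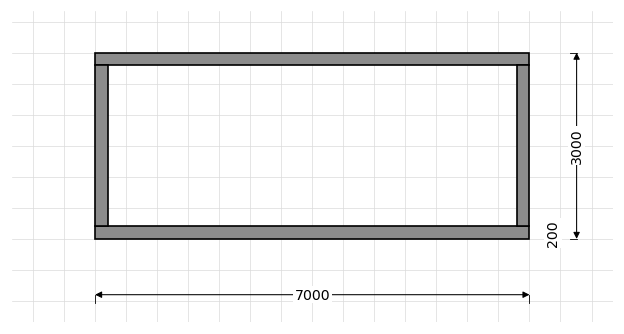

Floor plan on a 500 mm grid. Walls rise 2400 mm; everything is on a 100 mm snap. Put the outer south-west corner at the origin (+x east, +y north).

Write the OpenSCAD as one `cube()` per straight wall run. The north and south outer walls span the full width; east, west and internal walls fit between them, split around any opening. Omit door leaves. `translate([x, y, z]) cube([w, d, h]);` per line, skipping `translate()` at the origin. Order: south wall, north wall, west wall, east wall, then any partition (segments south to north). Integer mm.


cube([7000, 200, 2400]);
translate([0, 2800, 0]) cube([7000, 200, 2400]);
translate([0, 200, 0]) cube([200, 2600, 2400]);
translate([6800, 200, 0]) cube([200, 2600, 2400]);


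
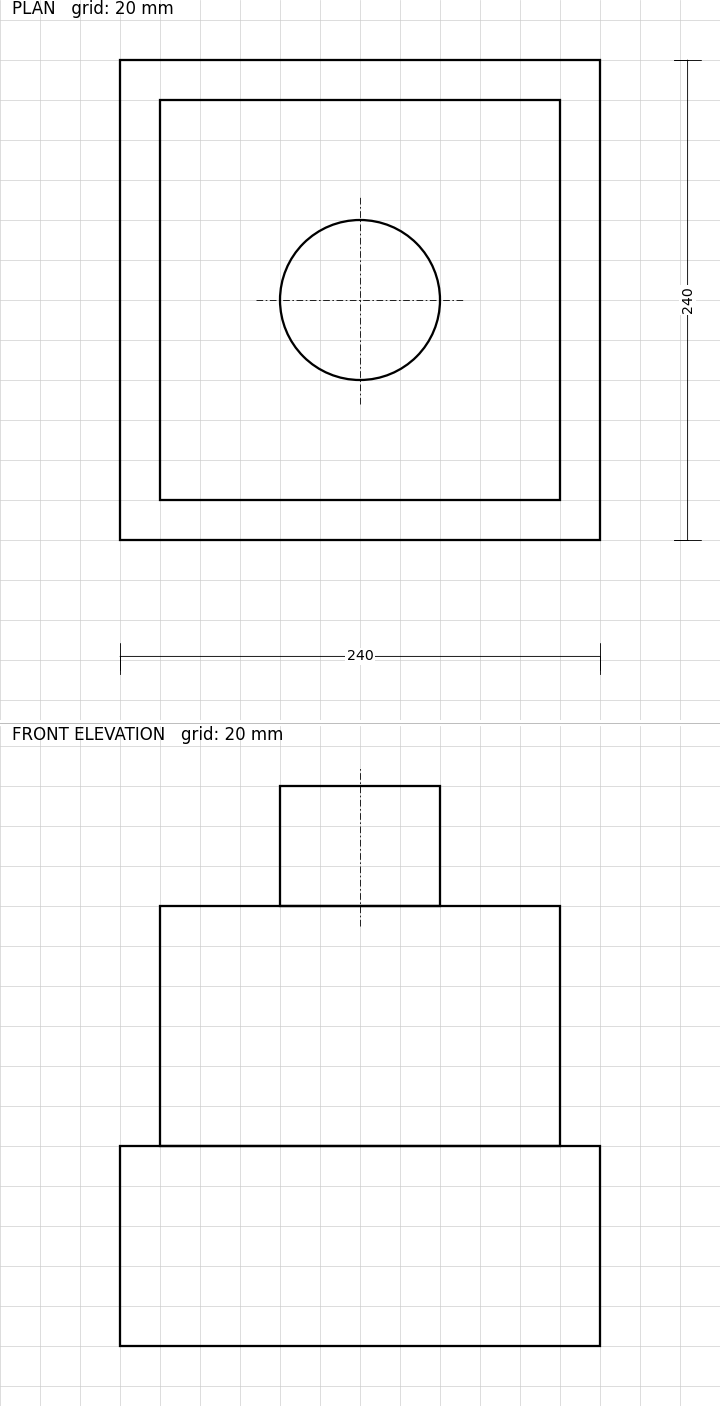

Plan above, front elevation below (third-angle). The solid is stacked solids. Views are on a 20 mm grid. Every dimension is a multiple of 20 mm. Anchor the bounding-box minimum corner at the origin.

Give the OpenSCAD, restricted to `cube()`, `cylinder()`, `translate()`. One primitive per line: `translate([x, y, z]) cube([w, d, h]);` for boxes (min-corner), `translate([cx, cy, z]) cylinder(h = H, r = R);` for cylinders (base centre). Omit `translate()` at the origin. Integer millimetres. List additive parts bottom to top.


cube([240, 240, 100]);
translate([20, 20, 100]) cube([200, 200, 120]);
translate([120, 120, 220]) cylinder(h = 60, r = 40);
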